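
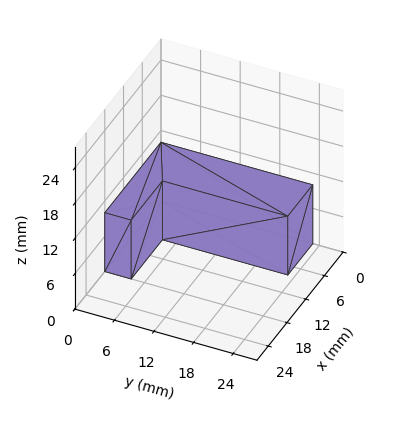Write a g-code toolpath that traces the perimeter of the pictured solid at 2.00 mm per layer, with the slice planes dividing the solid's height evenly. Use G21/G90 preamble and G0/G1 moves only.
Reading the render: the shape is an L-shaped prism: outer 18 × 23 mm, arm thicknesses ≈ 4 mm (horizontal) and 8 mm (vertical), extruded 10 mm in z (dimensions read to the nearest mm from the axis ticks). For the g-code, the solid's height is divided into equal slices at the stated Δz and each level perimeter traced with G1 moves after a G0 lift.

; perimeter-only toolpath
G21 ; units = mm
G90 ; absolute positioning
G28 ; home
; layer 1
G0 Z2.00
G0 X0.00 Y0.00
G1 X18.00 Y0.00
G1 X18.00 Y4.00
G1 X8.00 Y4.00
G1 X8.00 Y23.00
G1 X0.00 Y23.00
G1 X0.00 Y0.00
; layer 2
G0 Z4.00
G0 X0.00 Y0.00
G1 X18.00 Y0.00
G1 X18.00 Y4.00
G1 X8.00 Y4.00
G1 X8.00 Y23.00
G1 X0.00 Y23.00
G1 X0.00 Y0.00
; layer 3
G0 Z6.00
G0 X0.00 Y0.00
G1 X18.00 Y0.00
G1 X18.00 Y4.00
G1 X8.00 Y4.00
G1 X8.00 Y23.00
G1 X0.00 Y23.00
G1 X0.00 Y0.00
; layer 4
G0 Z8.00
G0 X0.00 Y0.00
G1 X18.00 Y0.00
G1 X18.00 Y4.00
G1 X8.00 Y4.00
G1 X8.00 Y23.00
G1 X0.00 Y23.00
G1 X0.00 Y0.00
; layer 5
G0 Z10.00
G0 X0.00 Y0.00
G1 X18.00 Y0.00
G1 X18.00 Y4.00
G1 X8.00 Y4.00
G1 X8.00 Y23.00
G1 X0.00 Y23.00
G1 X0.00 Y0.00
M2 ; end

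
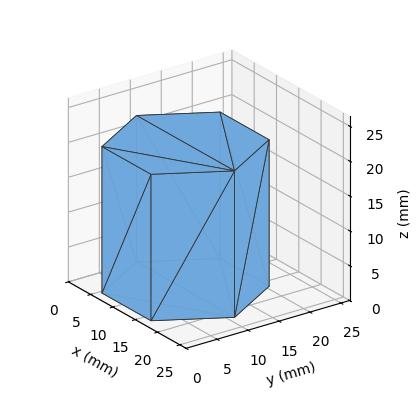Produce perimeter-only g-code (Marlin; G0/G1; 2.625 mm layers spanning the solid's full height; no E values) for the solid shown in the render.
Reading the render: the shape is a regular 6-sided prism (a cylinder approximated with 6 flat sides), circumscribed radius ≈ 11 mm, height ≈ 21 mm (dimensions read to the nearest mm from the axis ticks). For the g-code, the solid's height is divided into equal slices at the stated Δz and each level perimeter traced with G1 moves after a G0 lift.

; perimeter-only toolpath
G21 ; units = mm
G90 ; absolute positioning
G28 ; home
; layer 1
G0 Z2.625
G0 X22.000 Y11.000
G1 X16.500 Y20.526
G1 X5.500 Y20.526
G1 X0.000 Y11.000
G1 X5.500 Y1.474
G1 X16.500 Y1.474
G1 X22.000 Y11.000
; layer 2
G0 Z5.250
G0 X22.000 Y11.000
G1 X16.500 Y20.526
G1 X5.500 Y20.526
G1 X0.000 Y11.000
G1 X5.500 Y1.474
G1 X16.500 Y1.474
G1 X22.000 Y11.000
; layer 3
G0 Z7.875
G0 X22.000 Y11.000
G1 X16.500 Y20.526
G1 X5.500 Y20.526
G1 X0.000 Y11.000
G1 X5.500 Y1.474
G1 X16.500 Y1.474
G1 X22.000 Y11.000
; layer 4
G0 Z10.500
G0 X22.000 Y11.000
G1 X16.500 Y20.526
G1 X5.500 Y20.526
G1 X0.000 Y11.000
G1 X5.500 Y1.474
G1 X16.500 Y1.474
G1 X22.000 Y11.000
; layer 5
G0 Z13.125
G0 X22.000 Y11.000
G1 X16.500 Y20.526
G1 X5.500 Y20.526
G1 X0.000 Y11.000
G1 X5.500 Y1.474
G1 X16.500 Y1.474
G1 X22.000 Y11.000
; layer 6
G0 Z15.750
G0 X22.000 Y11.000
G1 X16.500 Y20.526
G1 X5.500 Y20.526
G1 X0.000 Y11.000
G1 X5.500 Y1.474
G1 X16.500 Y1.474
G1 X22.000 Y11.000
; layer 7
G0 Z18.375
G0 X22.000 Y11.000
G1 X16.500 Y20.526
G1 X5.500 Y20.526
G1 X0.000 Y11.000
G1 X5.500 Y1.474
G1 X16.500 Y1.474
G1 X22.000 Y11.000
; layer 8
G0 Z21.000
G0 X22.000 Y11.000
G1 X16.500 Y20.526
G1 X5.500 Y20.526
G1 X0.000 Y11.000
G1 X5.500 Y1.474
G1 X16.500 Y1.474
G1 X22.000 Y11.000
M2 ; end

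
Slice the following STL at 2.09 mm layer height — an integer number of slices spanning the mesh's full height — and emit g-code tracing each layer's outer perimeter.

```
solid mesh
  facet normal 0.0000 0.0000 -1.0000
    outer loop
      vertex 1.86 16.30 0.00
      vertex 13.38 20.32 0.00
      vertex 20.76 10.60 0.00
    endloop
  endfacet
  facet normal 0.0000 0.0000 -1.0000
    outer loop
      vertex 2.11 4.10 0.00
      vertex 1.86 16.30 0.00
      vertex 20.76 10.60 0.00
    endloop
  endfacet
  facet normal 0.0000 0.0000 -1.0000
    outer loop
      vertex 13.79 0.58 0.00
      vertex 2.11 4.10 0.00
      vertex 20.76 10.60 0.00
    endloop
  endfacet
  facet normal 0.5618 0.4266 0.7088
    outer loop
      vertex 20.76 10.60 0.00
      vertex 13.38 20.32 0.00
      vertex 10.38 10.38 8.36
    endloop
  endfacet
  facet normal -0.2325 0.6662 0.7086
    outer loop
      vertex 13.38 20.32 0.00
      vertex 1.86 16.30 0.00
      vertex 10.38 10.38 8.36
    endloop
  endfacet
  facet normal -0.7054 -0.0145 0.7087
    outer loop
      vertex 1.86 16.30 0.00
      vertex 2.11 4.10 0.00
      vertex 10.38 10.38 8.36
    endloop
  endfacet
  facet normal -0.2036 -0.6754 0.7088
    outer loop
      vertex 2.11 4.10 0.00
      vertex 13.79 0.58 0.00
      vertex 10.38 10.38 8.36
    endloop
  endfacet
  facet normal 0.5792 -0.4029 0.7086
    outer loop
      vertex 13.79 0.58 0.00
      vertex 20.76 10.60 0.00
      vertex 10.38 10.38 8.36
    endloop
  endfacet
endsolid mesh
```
; perimeter-only toolpath
G21 ; units = mm
G90 ; absolute positioning
G28 ; home
; layer 1
G0 Z2.09
G0 X18.16 Y10.54
G1 X12.63 Y17.84
G1 X3.99 Y14.82
G1 X4.18 Y5.67
G1 X12.94 Y3.03
G1 X18.16 Y10.54
; layer 2
G0 Z4.18
G0 X15.57 Y10.49
G1 X11.88 Y15.35
G1 X6.12 Y13.34
G1 X6.25 Y7.24
G1 X12.09 Y5.48
G1 X15.57 Y10.49
; layer 3
G0 Z6.27
G0 X12.98 Y10.44
G1 X11.13 Y12.87
G1 X8.25 Y11.86
G1 X8.31 Y8.81
G1 X11.23 Y7.93
G1 X12.98 Y10.44
M2 ; end

The solid is a regular 5-sided pyramid, base circumscribed radius ≈ 10.4 mm, apex at z ≈ 8.36 mm. Slicing at Δz = 2.09 mm — 4 equal slices spanning the solid's height, so layer i sits at z = i·h/4 — gives 3 non-empty perimeters. Each is a 5-segment closed polygon; G0 lifts to the layer z and rapids to the start vertex, then G1 traces the edges. The cross-section shrinks linearly with z (the slice at the apex is degenerate and omitted).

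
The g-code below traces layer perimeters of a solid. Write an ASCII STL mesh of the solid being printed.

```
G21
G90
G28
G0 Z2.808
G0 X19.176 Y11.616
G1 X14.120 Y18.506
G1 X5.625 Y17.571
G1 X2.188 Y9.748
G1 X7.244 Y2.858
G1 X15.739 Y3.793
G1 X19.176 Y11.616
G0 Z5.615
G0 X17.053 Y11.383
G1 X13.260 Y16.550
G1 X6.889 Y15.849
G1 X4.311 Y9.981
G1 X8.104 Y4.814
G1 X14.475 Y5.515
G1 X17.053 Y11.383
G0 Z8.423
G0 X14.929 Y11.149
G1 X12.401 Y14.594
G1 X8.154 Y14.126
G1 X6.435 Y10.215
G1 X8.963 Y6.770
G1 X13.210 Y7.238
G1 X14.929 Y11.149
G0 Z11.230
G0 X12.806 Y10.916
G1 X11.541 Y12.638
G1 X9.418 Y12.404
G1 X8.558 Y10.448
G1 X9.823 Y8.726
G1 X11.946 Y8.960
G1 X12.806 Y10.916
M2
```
solid part
  facet normal 0.0000 0.0000 -1.0000
    outer loop
      vertex 4.361 19.293 0.000
      vertex 14.979 20.462 0.000
      vertex 21.300 11.850 0.000
    endloop
  endfacet
  facet normal 0.0000 0.0000 -1.0000
    outer loop
      vertex 0.064 9.514 0.000
      vertex 4.361 19.293 0.000
      vertex 21.300 11.850 0.000
    endloop
  endfacet
  facet normal 0.0000 0.0000 -1.0000
    outer loop
      vertex 6.385 0.902 0.000
      vertex 0.064 9.514 0.000
      vertex 21.300 11.850 0.000
    endloop
  endfacet
  facet normal 0.0000 0.0000 -1.0000
    outer loop
      vertex 17.003 2.071 0.000
      vertex 6.385 0.902 0.000
      vertex 21.300 11.850 0.000
    endloop
  endfacet
  facet normal 0.6731 0.4941 0.5503
    outer loop
      vertex 21.300 11.850 0.000
      vertex 14.979 20.462 0.000
      vertex 10.682 10.682 14.038
    endloop
  endfacet
  facet normal -0.0914 0.8300 0.5503
    outer loop
      vertex 14.979 20.462 0.000
      vertex 4.361 19.293 0.000
      vertex 10.682 10.682 14.038
    endloop
  endfacet
  facet normal -0.7644 0.3359 0.5503
    outer loop
      vertex 4.361 19.293 0.000
      vertex 0.064 9.514 0.000
      vertex 10.682 10.682 14.038
    endloop
  endfacet
  facet normal -0.6731 -0.4941 0.5503
    outer loop
      vertex 0.064 9.514 0.000
      vertex 6.385 0.902 0.000
      vertex 10.682 10.682 14.038
    endloop
  endfacet
  facet normal 0.0914 -0.8300 0.5503
    outer loop
      vertex 6.385 0.902 0.000
      vertex 17.003 2.071 0.000
      vertex 10.682 10.682 14.038
    endloop
  endfacet
  facet normal 0.7644 -0.3359 0.5503
    outer loop
      vertex 17.003 2.071 0.000
      vertex 21.300 11.850 0.000
      vertex 10.682 10.682 14.038
    endloop
  endfacet
endsolid part

The G0 Z moves step by Δz≈2.808 mm. The G1 loops shrink linearly with z, so the solid tapers from its base footprint up to z≈14. Closing with a flat bottom cap and the tapered top and triangulating gives 10 facets — a regular 6-sided pyramid, base circumscribed radius ≈ 10.7 mm, apex at z ≈ 14 mm.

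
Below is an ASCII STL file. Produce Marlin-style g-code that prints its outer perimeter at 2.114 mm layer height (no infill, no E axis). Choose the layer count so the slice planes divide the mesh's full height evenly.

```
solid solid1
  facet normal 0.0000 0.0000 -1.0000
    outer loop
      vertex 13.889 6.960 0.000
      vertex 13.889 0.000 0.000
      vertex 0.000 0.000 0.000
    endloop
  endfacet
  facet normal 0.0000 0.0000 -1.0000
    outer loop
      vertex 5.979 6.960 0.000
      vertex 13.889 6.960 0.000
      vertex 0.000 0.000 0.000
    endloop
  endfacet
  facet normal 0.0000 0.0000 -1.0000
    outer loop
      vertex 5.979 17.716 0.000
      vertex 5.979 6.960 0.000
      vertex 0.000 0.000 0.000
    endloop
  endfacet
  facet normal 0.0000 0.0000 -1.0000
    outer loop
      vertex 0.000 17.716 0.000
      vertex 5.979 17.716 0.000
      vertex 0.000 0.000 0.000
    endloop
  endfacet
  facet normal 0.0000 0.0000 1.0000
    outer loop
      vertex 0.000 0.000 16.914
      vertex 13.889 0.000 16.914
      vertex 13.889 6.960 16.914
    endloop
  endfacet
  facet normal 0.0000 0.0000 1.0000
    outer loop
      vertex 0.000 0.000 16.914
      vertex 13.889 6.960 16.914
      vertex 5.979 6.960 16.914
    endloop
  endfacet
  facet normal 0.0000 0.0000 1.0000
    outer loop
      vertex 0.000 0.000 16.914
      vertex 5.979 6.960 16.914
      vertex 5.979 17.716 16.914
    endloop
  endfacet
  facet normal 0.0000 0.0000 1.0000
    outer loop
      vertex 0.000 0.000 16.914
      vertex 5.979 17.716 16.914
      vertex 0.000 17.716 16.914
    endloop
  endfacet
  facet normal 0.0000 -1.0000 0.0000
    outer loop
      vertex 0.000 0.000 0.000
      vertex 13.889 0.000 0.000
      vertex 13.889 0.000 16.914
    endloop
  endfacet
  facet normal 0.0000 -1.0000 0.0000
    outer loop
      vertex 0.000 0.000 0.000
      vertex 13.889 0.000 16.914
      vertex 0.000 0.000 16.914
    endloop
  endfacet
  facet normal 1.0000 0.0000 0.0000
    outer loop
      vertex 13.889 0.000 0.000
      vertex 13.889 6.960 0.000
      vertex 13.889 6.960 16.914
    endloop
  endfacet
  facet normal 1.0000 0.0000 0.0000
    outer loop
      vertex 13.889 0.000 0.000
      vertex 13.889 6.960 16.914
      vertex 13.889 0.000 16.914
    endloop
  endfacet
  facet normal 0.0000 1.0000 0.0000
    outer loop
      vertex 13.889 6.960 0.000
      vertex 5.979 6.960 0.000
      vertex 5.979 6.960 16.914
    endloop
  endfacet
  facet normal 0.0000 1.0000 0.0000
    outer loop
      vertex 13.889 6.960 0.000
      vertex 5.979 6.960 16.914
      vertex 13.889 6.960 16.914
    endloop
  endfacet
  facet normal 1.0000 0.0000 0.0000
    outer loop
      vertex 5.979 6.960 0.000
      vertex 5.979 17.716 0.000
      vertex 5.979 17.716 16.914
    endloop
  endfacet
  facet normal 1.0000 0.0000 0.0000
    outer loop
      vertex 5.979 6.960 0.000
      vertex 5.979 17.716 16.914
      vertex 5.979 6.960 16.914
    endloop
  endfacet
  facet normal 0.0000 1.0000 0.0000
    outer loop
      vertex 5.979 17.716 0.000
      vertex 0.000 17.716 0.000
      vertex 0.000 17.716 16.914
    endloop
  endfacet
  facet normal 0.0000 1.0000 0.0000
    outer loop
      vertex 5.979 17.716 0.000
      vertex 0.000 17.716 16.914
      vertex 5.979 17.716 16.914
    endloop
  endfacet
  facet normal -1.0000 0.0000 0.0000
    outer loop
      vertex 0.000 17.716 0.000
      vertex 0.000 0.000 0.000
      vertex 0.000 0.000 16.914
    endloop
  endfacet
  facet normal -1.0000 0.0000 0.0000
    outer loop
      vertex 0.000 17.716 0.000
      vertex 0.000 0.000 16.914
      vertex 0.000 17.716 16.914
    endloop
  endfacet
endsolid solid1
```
; perimeter-only toolpath
G21 ; units = mm
G90 ; absolute positioning
G28 ; home
; layer 1
G0 Z2.114
G0 X0.000 Y0.000
G1 X13.889 Y0.000
G1 X13.889 Y6.960
G1 X5.979 Y6.960
G1 X5.979 Y17.716
G1 X0.000 Y17.716
G1 X0.000 Y0.000
; layer 2
G0 Z4.229
G0 X0.000 Y0.000
G1 X13.889 Y0.000
G1 X13.889 Y6.960
G1 X5.979 Y6.960
G1 X5.979 Y17.716
G1 X0.000 Y17.716
G1 X0.000 Y0.000
; layer 3
G0 Z6.343
G0 X0.000 Y0.000
G1 X13.889 Y0.000
G1 X13.889 Y6.960
G1 X5.979 Y6.960
G1 X5.979 Y17.716
G1 X0.000 Y17.716
G1 X0.000 Y0.000
; layer 4
G0 Z8.457
G0 X0.000 Y0.000
G1 X13.889 Y0.000
G1 X13.889 Y6.960
G1 X5.979 Y6.960
G1 X5.979 Y17.716
G1 X0.000 Y17.716
G1 X0.000 Y0.000
; layer 5
G0 Z10.571
G0 X0.000 Y0.000
G1 X13.889 Y0.000
G1 X13.889 Y6.960
G1 X5.979 Y6.960
G1 X5.979 Y17.716
G1 X0.000 Y17.716
G1 X0.000 Y0.000
; layer 6
G0 Z12.686
G0 X0.000 Y0.000
G1 X13.889 Y0.000
G1 X13.889 Y6.960
G1 X5.979 Y6.960
G1 X5.979 Y17.716
G1 X0.000 Y17.716
G1 X0.000 Y0.000
; layer 7
G0 Z14.800
G0 X0.000 Y0.000
G1 X13.889 Y0.000
G1 X13.889 Y6.960
G1 X5.979 Y6.960
G1 X5.979 Y17.716
G1 X0.000 Y17.716
G1 X0.000 Y0.000
; layer 8
G0 Z16.914
G0 X0.000 Y0.000
G1 X13.889 Y0.000
G1 X13.889 Y6.960
G1 X5.979 Y6.960
G1 X5.979 Y17.716
G1 X0.000 Y17.716
G1 X0.000 Y0.000
M2 ; end

The solid is an L-shaped prism: outer 13.9 × 17.7 mm, arm thicknesses ≈ 6.96 mm (horizontal) and 5.98 mm (vertical), extruded 16.9 mm in z. Slicing at Δz = 2.114 mm — 8 equal slices spanning the solid's height, so layer i sits at z = i·h/8 — gives 8 non-empty perimeters. Each is a 6-segment closed polygon; G0 lifts to the layer z and rapids to the start vertex, then G1 traces the edges.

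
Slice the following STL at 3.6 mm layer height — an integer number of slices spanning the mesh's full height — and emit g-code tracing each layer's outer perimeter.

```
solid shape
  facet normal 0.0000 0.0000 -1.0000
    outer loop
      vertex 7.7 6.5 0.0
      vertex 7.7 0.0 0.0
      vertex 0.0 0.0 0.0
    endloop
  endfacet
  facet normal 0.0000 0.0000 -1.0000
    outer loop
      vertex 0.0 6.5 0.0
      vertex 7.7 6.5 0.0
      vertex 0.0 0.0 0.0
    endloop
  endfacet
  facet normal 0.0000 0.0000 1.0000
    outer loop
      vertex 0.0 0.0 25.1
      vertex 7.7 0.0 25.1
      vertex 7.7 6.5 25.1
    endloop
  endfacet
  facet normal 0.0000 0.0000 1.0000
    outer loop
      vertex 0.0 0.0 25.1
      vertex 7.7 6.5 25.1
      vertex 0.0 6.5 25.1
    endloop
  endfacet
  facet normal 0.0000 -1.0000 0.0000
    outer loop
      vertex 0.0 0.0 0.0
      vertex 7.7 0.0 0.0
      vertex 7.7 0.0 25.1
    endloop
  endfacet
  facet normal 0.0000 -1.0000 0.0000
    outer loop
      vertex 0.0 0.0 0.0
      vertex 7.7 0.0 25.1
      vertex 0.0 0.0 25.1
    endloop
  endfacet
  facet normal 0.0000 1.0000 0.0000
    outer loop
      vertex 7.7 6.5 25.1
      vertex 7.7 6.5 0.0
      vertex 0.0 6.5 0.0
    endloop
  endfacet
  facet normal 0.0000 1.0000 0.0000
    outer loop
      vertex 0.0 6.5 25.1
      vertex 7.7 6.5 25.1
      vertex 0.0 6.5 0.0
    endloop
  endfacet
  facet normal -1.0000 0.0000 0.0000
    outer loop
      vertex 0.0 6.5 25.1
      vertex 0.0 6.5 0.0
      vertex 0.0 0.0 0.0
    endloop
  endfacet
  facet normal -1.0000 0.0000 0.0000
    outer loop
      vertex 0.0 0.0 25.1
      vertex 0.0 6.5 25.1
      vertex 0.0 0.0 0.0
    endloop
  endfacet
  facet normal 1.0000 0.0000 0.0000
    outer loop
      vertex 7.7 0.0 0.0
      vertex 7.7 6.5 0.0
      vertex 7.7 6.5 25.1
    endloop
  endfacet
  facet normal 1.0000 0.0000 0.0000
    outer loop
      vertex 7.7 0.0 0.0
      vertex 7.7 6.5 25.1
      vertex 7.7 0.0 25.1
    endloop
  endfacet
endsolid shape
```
; perimeter-only toolpath
G21 ; units = mm
G90 ; absolute positioning
G28 ; home
; layer 1
G0 Z3.6
G0 X0.0 Y0.0
G1 X7.7 Y0.0
G1 X7.7 Y6.5
G1 X0.0 Y6.5
G1 X0.0 Y0.0
; layer 2
G0 Z7.2
G0 X0.0 Y0.0
G1 X7.7 Y0.0
G1 X7.7 Y6.5
G1 X0.0 Y6.5
G1 X0.0 Y0.0
; layer 3
G0 Z10.8
G0 X0.0 Y0.0
G1 X7.7 Y0.0
G1 X7.7 Y6.5
G1 X0.0 Y6.5
G1 X0.0 Y0.0
; layer 4
G0 Z14.3
G0 X0.0 Y0.0
G1 X7.7 Y0.0
G1 X7.7 Y6.5
G1 X0.0 Y6.5
G1 X0.0 Y0.0
; layer 5
G0 Z17.9
G0 X0.0 Y0.0
G1 X7.7 Y0.0
G1 X7.7 Y6.5
G1 X0.0 Y6.5
G1 X0.0 Y0.0
; layer 6
G0 Z21.5
G0 X0.0 Y0.0
G1 X7.7 Y0.0
G1 X7.7 Y6.5
G1 X0.0 Y6.5
G1 X0.0 Y0.0
; layer 7
G0 Z25.1
G0 X0.0 Y0.0
G1 X7.7 Y0.0
G1 X7.7 Y6.5
G1 X0.0 Y6.5
G1 X0.0 Y0.0
M2 ; end

The solid is a rectangular box, roughly 7.7 × 6.5 mm footprint and 25.1 mm tall. Slicing at Δz = 3.6 mm — 7 equal slices spanning the solid's height, so layer i sits at z = i·h/7 — gives 7 non-empty perimeters. Each is a 4-segment closed polygon; G0 lifts to the layer z and rapids to the start vertex, then G1 traces the edges.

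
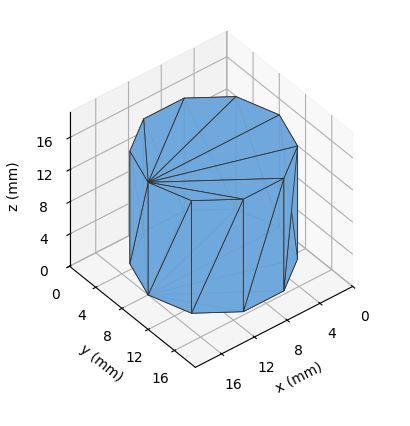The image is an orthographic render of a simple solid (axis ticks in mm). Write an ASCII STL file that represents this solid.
Reading the render: the shape is a regular 10-sided prism (a cylinder approximated with 10 flat sides), circumscribed radius ≈ 8 mm, height ≈ 14 mm (dimensions read to the nearest mm from the axis ticks). For the STL, each face is triangulated and given an outward normal.

solid part
  facet normal 0.0000 0.0000 -1.0000
    outer loop
      vertex 10.472 15.608 0.000
      vertex 14.472 12.702 0.000
      vertex 16.000 8.000 0.000
    endloop
  endfacet
  facet normal 0.0000 0.0000 -1.0000
    outer loop
      vertex 5.528 15.608 0.000
      vertex 10.472 15.608 0.000
      vertex 16.000 8.000 0.000
    endloop
  endfacet
  facet normal 0.0000 0.0000 -1.0000
    outer loop
      vertex 1.528 12.702 0.000
      vertex 5.528 15.608 0.000
      vertex 16.000 8.000 0.000
    endloop
  endfacet
  facet normal 0.0000 0.0000 -1.0000
    outer loop
      vertex 0.000 8.000 0.000
      vertex 1.528 12.702 0.000
      vertex 16.000 8.000 0.000
    endloop
  endfacet
  facet normal 0.0000 0.0000 -1.0000
    outer loop
      vertex 1.528 3.298 0.000
      vertex 0.000 8.000 0.000
      vertex 16.000 8.000 0.000
    endloop
  endfacet
  facet normal 0.0000 0.0000 -1.0000
    outer loop
      vertex 5.528 0.392 0.000
      vertex 1.528 3.298 0.000
      vertex 16.000 8.000 0.000
    endloop
  endfacet
  facet normal 0.0000 0.0000 -1.0000
    outer loop
      vertex 10.472 0.392 0.000
      vertex 5.528 0.392 0.000
      vertex 16.000 8.000 0.000
    endloop
  endfacet
  facet normal 0.0000 0.0000 -1.0000
    outer loop
      vertex 14.472 3.298 0.000
      vertex 10.472 0.392 0.000
      vertex 16.000 8.000 0.000
    endloop
  endfacet
  facet normal 0.0000 0.0000 1.0000
    outer loop
      vertex 16.000 8.000 14.000
      vertex 14.472 12.702 14.000
      vertex 10.472 15.608 14.000
    endloop
  endfacet
  facet normal 0.0000 0.0000 1.0000
    outer loop
      vertex 16.000 8.000 14.000
      vertex 10.472 15.608 14.000
      vertex 5.528 15.608 14.000
    endloop
  endfacet
  facet normal 0.0000 0.0000 1.0000
    outer loop
      vertex 16.000 8.000 14.000
      vertex 5.528 15.608 14.000
      vertex 1.528 12.702 14.000
    endloop
  endfacet
  facet normal 0.0000 0.0000 1.0000
    outer loop
      vertex 16.000 8.000 14.000
      vertex 1.528 12.702 14.000
      vertex 0.000 8.000 14.000
    endloop
  endfacet
  facet normal 0.0000 0.0000 1.0000
    outer loop
      vertex 16.000 8.000 14.000
      vertex 0.000 8.000 14.000
      vertex 1.528 3.298 14.000
    endloop
  endfacet
  facet normal 0.0000 0.0000 1.0000
    outer loop
      vertex 16.000 8.000 14.000
      vertex 1.528 3.298 14.000
      vertex 5.528 0.392 14.000
    endloop
  endfacet
  facet normal 0.0000 0.0000 1.0000
    outer loop
      vertex 16.000 8.000 14.000
      vertex 5.528 0.392 14.000
      vertex 10.472 0.392 14.000
    endloop
  endfacet
  facet normal 0.0000 0.0000 1.0000
    outer loop
      vertex 16.000 8.000 14.000
      vertex 10.472 0.392 14.000
      vertex 14.472 3.298 14.000
    endloop
  endfacet
  facet normal 0.9510 0.3091 0.0000
    outer loop
      vertex 16.000 8.000 0.000
      vertex 14.472 12.702 0.000
      vertex 14.472 12.702 14.000
    endloop
  endfacet
  facet normal 0.9510 0.3091 0.0000
    outer loop
      vertex 16.000 8.000 0.000
      vertex 14.472 12.702 14.000
      vertex 16.000 8.000 14.000
    endloop
  endfacet
  facet normal 0.5878 0.8090 0.0000
    outer loop
      vertex 14.472 12.702 0.000
      vertex 10.472 15.608 0.000
      vertex 10.472 15.608 14.000
    endloop
  endfacet
  facet normal 0.5878 0.8090 0.0000
    outer loop
      vertex 14.472 12.702 0.000
      vertex 10.472 15.608 14.000
      vertex 14.472 12.702 14.000
    endloop
  endfacet
  facet normal 0.0000 1.0000 0.0000
    outer loop
      vertex 10.472 15.608 0.000
      vertex 5.528 15.608 0.000
      vertex 5.528 15.608 14.000
    endloop
  endfacet
  facet normal 0.0000 1.0000 0.0000
    outer loop
      vertex 10.472 15.608 0.000
      vertex 5.528 15.608 14.000
      vertex 10.472 15.608 14.000
    endloop
  endfacet
  facet normal -0.5878 0.8090 0.0000
    outer loop
      vertex 5.528 15.608 0.000
      vertex 1.528 12.702 0.000
      vertex 1.528 12.702 14.000
    endloop
  endfacet
  facet normal -0.5878 0.8090 0.0000
    outer loop
      vertex 5.528 15.608 0.000
      vertex 1.528 12.702 14.000
      vertex 5.528 15.608 14.000
    endloop
  endfacet
  facet normal -0.9510 0.3091 0.0000
    outer loop
      vertex 1.528 12.702 0.000
      vertex 0.000 8.000 0.000
      vertex 0.000 8.000 14.000
    endloop
  endfacet
  facet normal -0.9510 0.3091 0.0000
    outer loop
      vertex 1.528 12.702 0.000
      vertex 0.000 8.000 14.000
      vertex 1.528 12.702 14.000
    endloop
  endfacet
  facet normal -0.9510 -0.3091 0.0000
    outer loop
      vertex 0.000 8.000 0.000
      vertex 1.528 3.298 0.000
      vertex 1.528 3.298 14.000
    endloop
  endfacet
  facet normal -0.9510 -0.3091 0.0000
    outer loop
      vertex 0.000 8.000 0.000
      vertex 1.528 3.298 14.000
      vertex 0.000 8.000 14.000
    endloop
  endfacet
  facet normal -0.5878 -0.8090 0.0000
    outer loop
      vertex 1.528 3.298 0.000
      vertex 5.528 0.392 0.000
      vertex 5.528 0.392 14.000
    endloop
  endfacet
  facet normal -0.5878 -0.8090 0.0000
    outer loop
      vertex 1.528 3.298 0.000
      vertex 5.528 0.392 14.000
      vertex 1.528 3.298 14.000
    endloop
  endfacet
  facet normal 0.0000 -1.0000 0.0000
    outer loop
      vertex 5.528 0.392 0.000
      vertex 10.472 0.392 0.000
      vertex 10.472 0.392 14.000
    endloop
  endfacet
  facet normal 0.0000 -1.0000 0.0000
    outer loop
      vertex 5.528 0.392 0.000
      vertex 10.472 0.392 14.000
      vertex 5.528 0.392 14.000
    endloop
  endfacet
  facet normal 0.5878 -0.8090 0.0000
    outer loop
      vertex 10.472 0.392 0.000
      vertex 14.472 3.298 0.000
      vertex 14.472 3.298 14.000
    endloop
  endfacet
  facet normal 0.5878 -0.8090 0.0000
    outer loop
      vertex 10.472 0.392 0.000
      vertex 14.472 3.298 14.000
      vertex 10.472 0.392 14.000
    endloop
  endfacet
  facet normal 0.9510 -0.3091 0.0000
    outer loop
      vertex 14.472 3.298 0.000
      vertex 16.000 8.000 0.000
      vertex 16.000 8.000 14.000
    endloop
  endfacet
  facet normal 0.9510 -0.3091 0.0000
    outer loop
      vertex 14.472 3.298 0.000
      vertex 16.000 8.000 14.000
      vertex 14.472 3.298 14.000
    endloop
  endfacet
endsolid part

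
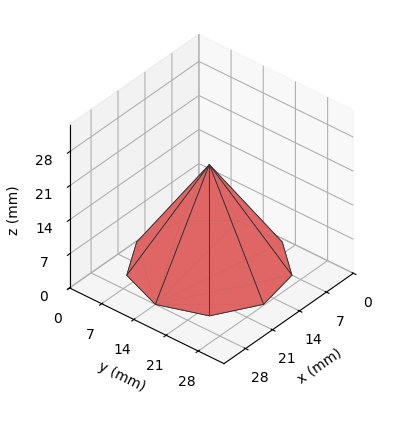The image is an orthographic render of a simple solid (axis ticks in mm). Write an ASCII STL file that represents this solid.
Reading the render: the shape is a regular 9-sided pyramid, base circumscribed radius ≈ 14 mm, apex at z ≈ 21 mm (dimensions read to the nearest mm from the axis ticks). For the STL, each face is triangulated and given an outward normal.

solid part
  facet normal 0.0000 0.0000 -1.0000
    outer loop
      vertex 16.4 27.8 0.0
      vertex 24.7 23.0 0.0
      vertex 28.0 14.0 0.0
    endloop
  endfacet
  facet normal 0.0000 0.0000 -1.0000
    outer loop
      vertex 7.0 26.1 0.0
      vertex 16.4 27.8 0.0
      vertex 28.0 14.0 0.0
    endloop
  endfacet
  facet normal 0.0000 0.0000 -1.0000
    outer loop
      vertex 0.8 18.8 0.0
      vertex 7.0 26.1 0.0
      vertex 28.0 14.0 0.0
    endloop
  endfacet
  facet normal 0.0000 0.0000 -1.0000
    outer loop
      vertex 0.8 9.2 0.0
      vertex 0.8 18.8 0.0
      vertex 28.0 14.0 0.0
    endloop
  endfacet
  facet normal 0.0000 0.0000 -1.0000
    outer loop
      vertex 7.0 1.9 0.0
      vertex 0.8 9.2 0.0
      vertex 28.0 14.0 0.0
    endloop
  endfacet
  facet normal 0.0000 0.0000 -1.0000
    outer loop
      vertex 16.4 0.2 0.0
      vertex 7.0 1.9 0.0
      vertex 28.0 14.0 0.0
    endloop
  endfacet
  facet normal 0.0000 0.0000 -1.0000
    outer loop
      vertex 24.7 5.0 0.0
      vertex 16.4 0.2 0.0
      vertex 28.0 14.0 0.0
    endloop
  endfacet
  facet normal 0.7958 0.2918 0.5306
    outer loop
      vertex 28.0 14.0 0.0
      vertex 24.7 23.0 0.0
      vertex 14.0 14.0 21.0
    endloop
  endfacet
  facet normal 0.4243 0.7337 0.5307
    outer loop
      vertex 24.7 23.0 0.0
      vertex 16.4 27.8 0.0
      vertex 14.0 14.0 21.0
    endloop
  endfacet
  facet normal -0.1508 0.8340 0.5308
    outer loop
      vertex 16.4 27.8 0.0
      vertex 7.0 26.1 0.0
      vertex 14.0 14.0 21.0
    endloop
  endfacet
  facet normal -0.6457 0.5484 0.5313
    outer loop
      vertex 7.0 26.1 0.0
      vertex 0.8 18.8 0.0
      vertex 14.0 14.0 21.0
    endloop
  endfacet
  facet normal -0.8466 0.0000 0.5322
    outer loop
      vertex 0.8 18.8 0.0
      vertex 0.8 9.2 0.0
      vertex 14.0 14.0 21.0
    endloop
  endfacet
  facet normal -0.6457 -0.5484 0.5313
    outer loop
      vertex 0.8 9.2 0.0
      vertex 7.0 1.9 0.0
      vertex 14.0 14.0 21.0
    endloop
  endfacet
  facet normal -0.1508 -0.8340 0.5308
    outer loop
      vertex 7.0 1.9 0.0
      vertex 16.4 0.2 0.0
      vertex 14.0 14.0 21.0
    endloop
  endfacet
  facet normal 0.4243 -0.7337 0.5307
    outer loop
      vertex 16.4 0.2 0.0
      vertex 24.7 5.0 0.0
      vertex 14.0 14.0 21.0
    endloop
  endfacet
  facet normal 0.7958 -0.2918 0.5306
    outer loop
      vertex 24.7 5.0 0.0
      vertex 28.0 14.0 0.0
      vertex 14.0 14.0 21.0
    endloop
  endfacet
endsolid part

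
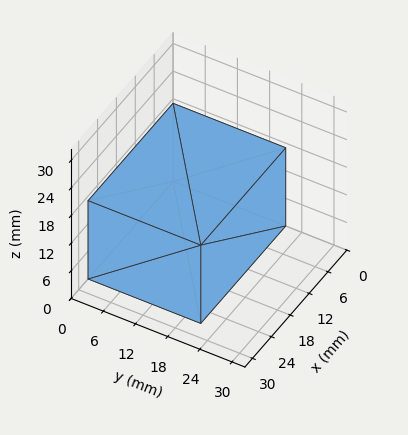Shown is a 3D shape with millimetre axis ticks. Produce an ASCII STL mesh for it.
Reading the render: the shape is a rectangular box, roughly 27 × 21 mm footprint and 17 mm tall (dimensions read to the nearest mm from the axis ticks). For the STL, each face is triangulated and given an outward normal.

solid part
  facet normal 0.0000 0.0000 -1.0000
    outer loop
      vertex 27.00 21.00 0.00
      vertex 27.00 0.00 0.00
      vertex 0.00 0.00 0.00
    endloop
  endfacet
  facet normal 0.0000 0.0000 -1.0000
    outer loop
      vertex 0.00 21.00 0.00
      vertex 27.00 21.00 0.00
      vertex 0.00 0.00 0.00
    endloop
  endfacet
  facet normal 0.0000 0.0000 1.0000
    outer loop
      vertex 0.00 0.00 17.00
      vertex 27.00 0.00 17.00
      vertex 27.00 21.00 17.00
    endloop
  endfacet
  facet normal 0.0000 0.0000 1.0000
    outer loop
      vertex 0.00 0.00 17.00
      vertex 27.00 21.00 17.00
      vertex 0.00 21.00 17.00
    endloop
  endfacet
  facet normal 0.0000 -1.0000 0.0000
    outer loop
      vertex 0.00 0.00 0.00
      vertex 27.00 0.00 0.00
      vertex 27.00 0.00 17.00
    endloop
  endfacet
  facet normal 0.0000 -1.0000 0.0000
    outer loop
      vertex 0.00 0.00 0.00
      vertex 27.00 0.00 17.00
      vertex 0.00 0.00 17.00
    endloop
  endfacet
  facet normal 0.0000 1.0000 0.0000
    outer loop
      vertex 27.00 21.00 17.00
      vertex 27.00 21.00 0.00
      vertex 0.00 21.00 0.00
    endloop
  endfacet
  facet normal 0.0000 1.0000 0.0000
    outer loop
      vertex 0.00 21.00 17.00
      vertex 27.00 21.00 17.00
      vertex 0.00 21.00 0.00
    endloop
  endfacet
  facet normal -1.0000 0.0000 0.0000
    outer loop
      vertex 0.00 21.00 17.00
      vertex 0.00 21.00 0.00
      vertex 0.00 0.00 0.00
    endloop
  endfacet
  facet normal -1.0000 0.0000 0.0000
    outer loop
      vertex 0.00 0.00 17.00
      vertex 0.00 21.00 17.00
      vertex 0.00 0.00 0.00
    endloop
  endfacet
  facet normal 1.0000 0.0000 0.0000
    outer loop
      vertex 27.00 0.00 0.00
      vertex 27.00 21.00 0.00
      vertex 27.00 21.00 17.00
    endloop
  endfacet
  facet normal 1.0000 0.0000 0.0000
    outer loop
      vertex 27.00 0.00 0.00
      vertex 27.00 21.00 17.00
      vertex 27.00 0.00 17.00
    endloop
  endfacet
endsolid part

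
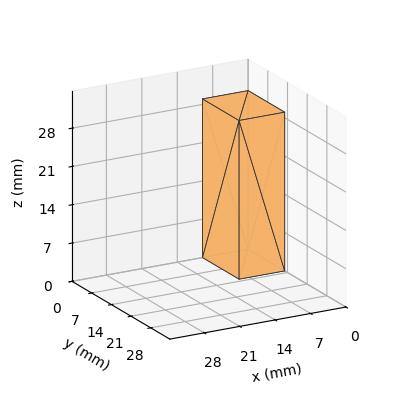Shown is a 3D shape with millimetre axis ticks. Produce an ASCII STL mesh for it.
Reading the render: the shape is a rectangular box, roughly 9 × 13 mm footprint and 29 mm tall (dimensions read to the nearest mm from the axis ticks). For the STL, each face is triangulated and given an outward normal.

solid part
  facet normal 0.0000 0.0000 -1.0000
    outer loop
      vertex 9.00 13.00 0.00
      vertex 9.00 0.00 0.00
      vertex 0.00 0.00 0.00
    endloop
  endfacet
  facet normal 0.0000 0.0000 -1.0000
    outer loop
      vertex 0.00 13.00 0.00
      vertex 9.00 13.00 0.00
      vertex 0.00 0.00 0.00
    endloop
  endfacet
  facet normal 0.0000 0.0000 1.0000
    outer loop
      vertex 0.00 0.00 29.00
      vertex 9.00 0.00 29.00
      vertex 9.00 13.00 29.00
    endloop
  endfacet
  facet normal 0.0000 0.0000 1.0000
    outer loop
      vertex 0.00 0.00 29.00
      vertex 9.00 13.00 29.00
      vertex 0.00 13.00 29.00
    endloop
  endfacet
  facet normal 0.0000 -1.0000 0.0000
    outer loop
      vertex 0.00 0.00 0.00
      vertex 9.00 0.00 0.00
      vertex 9.00 0.00 29.00
    endloop
  endfacet
  facet normal 0.0000 -1.0000 0.0000
    outer loop
      vertex 0.00 0.00 0.00
      vertex 9.00 0.00 29.00
      vertex 0.00 0.00 29.00
    endloop
  endfacet
  facet normal 0.0000 1.0000 0.0000
    outer loop
      vertex 9.00 13.00 29.00
      vertex 9.00 13.00 0.00
      vertex 0.00 13.00 0.00
    endloop
  endfacet
  facet normal 0.0000 1.0000 0.0000
    outer loop
      vertex 0.00 13.00 29.00
      vertex 9.00 13.00 29.00
      vertex 0.00 13.00 0.00
    endloop
  endfacet
  facet normal -1.0000 0.0000 0.0000
    outer loop
      vertex 0.00 13.00 29.00
      vertex 0.00 13.00 0.00
      vertex 0.00 0.00 0.00
    endloop
  endfacet
  facet normal -1.0000 0.0000 0.0000
    outer loop
      vertex 0.00 0.00 29.00
      vertex 0.00 13.00 29.00
      vertex 0.00 0.00 0.00
    endloop
  endfacet
  facet normal 1.0000 0.0000 0.0000
    outer loop
      vertex 9.00 0.00 0.00
      vertex 9.00 13.00 0.00
      vertex 9.00 13.00 29.00
    endloop
  endfacet
  facet normal 1.0000 0.0000 0.0000
    outer loop
      vertex 9.00 0.00 0.00
      vertex 9.00 13.00 29.00
      vertex 9.00 0.00 29.00
    endloop
  endfacet
endsolid part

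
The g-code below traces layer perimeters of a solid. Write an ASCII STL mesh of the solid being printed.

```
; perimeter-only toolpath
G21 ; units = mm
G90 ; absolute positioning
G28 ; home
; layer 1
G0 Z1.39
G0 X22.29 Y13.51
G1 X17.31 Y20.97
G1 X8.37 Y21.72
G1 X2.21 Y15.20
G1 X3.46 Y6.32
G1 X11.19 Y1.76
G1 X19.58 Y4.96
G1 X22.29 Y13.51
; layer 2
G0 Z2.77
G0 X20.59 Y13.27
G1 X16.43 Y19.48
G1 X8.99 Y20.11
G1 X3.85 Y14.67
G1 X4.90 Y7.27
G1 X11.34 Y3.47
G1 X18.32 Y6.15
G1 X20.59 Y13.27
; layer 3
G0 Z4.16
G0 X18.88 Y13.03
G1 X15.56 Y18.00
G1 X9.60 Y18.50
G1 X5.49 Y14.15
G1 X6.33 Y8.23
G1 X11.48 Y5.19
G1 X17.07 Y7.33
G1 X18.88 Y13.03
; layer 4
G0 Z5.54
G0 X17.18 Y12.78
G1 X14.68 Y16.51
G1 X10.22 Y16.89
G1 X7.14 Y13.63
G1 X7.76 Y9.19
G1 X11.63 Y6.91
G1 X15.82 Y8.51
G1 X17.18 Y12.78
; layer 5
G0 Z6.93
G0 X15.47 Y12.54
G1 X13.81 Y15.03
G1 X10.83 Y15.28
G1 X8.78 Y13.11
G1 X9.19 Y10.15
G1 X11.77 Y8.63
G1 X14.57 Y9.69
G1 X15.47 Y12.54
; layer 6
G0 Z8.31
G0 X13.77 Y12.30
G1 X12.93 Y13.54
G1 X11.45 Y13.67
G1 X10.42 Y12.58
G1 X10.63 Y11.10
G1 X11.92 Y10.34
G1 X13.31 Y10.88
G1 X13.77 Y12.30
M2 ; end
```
solid part
  facet normal 0.0000 0.0000 -1.0000
    outer loop
      vertex 7.76 23.33 0.00
      vertex 18.18 22.45 0.00
      vertex 24.00 13.75 0.00
    endloop
  endfacet
  facet normal 0.0000 0.0000 -1.0000
    outer loop
      vertex 0.57 15.72 0.00
      vertex 7.76 23.33 0.00
      vertex 24.00 13.75 0.00
    endloop
  endfacet
  facet normal 0.0000 0.0000 -1.0000
    outer loop
      vertex 2.03 5.36 0.00
      vertex 0.57 15.72 0.00
      vertex 24.00 13.75 0.00
    endloop
  endfacet
  facet normal 0.0000 0.0000 -1.0000
    outer loop
      vertex 11.05 0.04 0.00
      vertex 2.03 5.36 0.00
      vertex 24.00 13.75 0.00
    endloop
  endfacet
  facet normal 0.0000 0.0000 -1.0000
    outer loop
      vertex 20.83 3.78 0.00
      vertex 11.05 0.04 0.00
      vertex 24.00 13.75 0.00
    endloop
  endfacet
  facet normal 0.5536 0.3703 0.7459
    outer loop
      vertex 24.00 13.75 0.00
      vertex 18.18 22.45 0.00
      vertex 12.06 12.06 9.70
    endloop
  endfacet
  facet normal 0.0560 0.6635 0.7461
    outer loop
      vertex 18.18 22.45 0.00
      vertex 7.76 23.33 0.00
      vertex 12.06 12.06 9.70
    endloop
  endfacet
  facet normal -0.4841 0.4574 0.7460
    outer loop
      vertex 7.76 23.33 0.00
      vertex 0.57 15.72 0.00
      vertex 12.06 12.06 9.70
    endloop
  endfacet
  facet normal -0.6594 -0.0929 0.7460
    outer loop
      vertex 0.57 15.72 0.00
      vertex 2.03 5.36 0.00
      vertex 12.06 12.06 9.70
    endloop
  endfacet
  facet normal -0.3383 -0.5736 0.7460
    outer loop
      vertex 2.03 5.36 0.00
      vertex 11.05 0.04 0.00
      vertex 12.06 12.06 9.70
    endloop
  endfacet
  facet normal 0.2379 -0.6220 0.7460
    outer loop
      vertex 11.05 0.04 0.00
      vertex 20.83 3.78 0.00
      vertex 12.06 12.06 9.70
    endloop
  endfacet
  facet normal 0.6346 -0.2018 0.7460
    outer loop
      vertex 20.83 3.78 0.00
      vertex 24.00 13.75 0.00
      vertex 12.06 12.06 9.70
    endloop
  endfacet
endsolid part

The G0 Z moves step by Δz≈1.39 mm. The G1 loops shrink linearly with z, so the solid tapers from its base footprint up to z≈9.7. Closing with a flat bottom cap and the tapered top and triangulating gives 12 facets — a regular 7-sided pyramid, base circumscribed radius ≈ 12.1 mm, apex at z ≈ 9.7 mm.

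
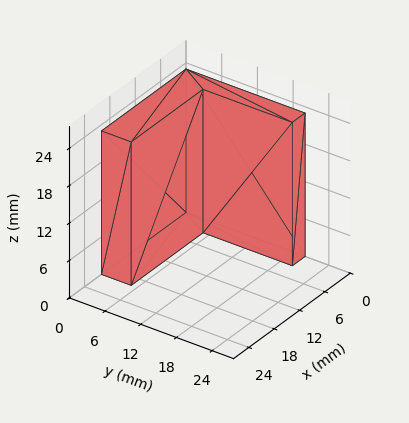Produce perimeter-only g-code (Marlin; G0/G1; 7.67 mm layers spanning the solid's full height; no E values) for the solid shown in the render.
Reading the render: the shape is an L-shaped prism: outer 20 × 20 mm, arm thicknesses ≈ 5 mm (horizontal) and 3 mm (vertical), extruded 23 mm in z (dimensions read to the nearest mm from the axis ticks). For the g-code, the solid's height is divided into equal slices at the stated Δz and each level perimeter traced with G1 moves after a G0 lift.

; perimeter-only toolpath
G21 ; units = mm
G90 ; absolute positioning
G28 ; home
; layer 1
G0 Z7.67
G0 X0.00 Y0.00
G1 X20.00 Y0.00
G1 X20.00 Y5.00
G1 X3.00 Y5.00
G1 X3.00 Y20.00
G1 X0.00 Y20.00
G1 X0.00 Y0.00
; layer 2
G0 Z15.33
G0 X0.00 Y0.00
G1 X20.00 Y0.00
G1 X20.00 Y5.00
G1 X3.00 Y5.00
G1 X3.00 Y20.00
G1 X0.00 Y20.00
G1 X0.00 Y0.00
; layer 3
G0 Z23.00
G0 X0.00 Y0.00
G1 X20.00 Y0.00
G1 X20.00 Y5.00
G1 X3.00 Y5.00
G1 X3.00 Y20.00
G1 X0.00 Y20.00
G1 X0.00 Y0.00
M2 ; end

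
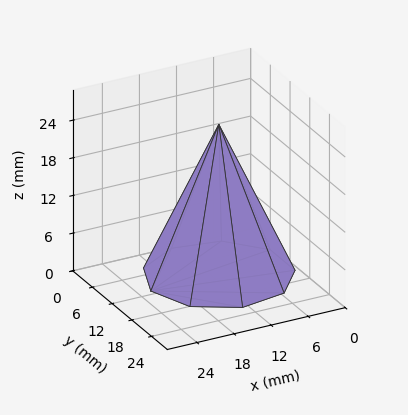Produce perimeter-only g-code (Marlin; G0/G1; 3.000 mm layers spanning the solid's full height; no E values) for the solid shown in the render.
Reading the render: the shape is a regular 9-sided pyramid, base circumscribed radius ≈ 11 mm, apex at z ≈ 24 mm (dimensions read to the nearest mm from the axis ticks). For the g-code, the solid's height is divided into equal slices at the stated Δz and each level perimeter traced with G1 moves after a G0 lift.

; perimeter-only toolpath
G21 ; units = mm
G90 ; absolute positioning
G28 ; home
; layer 1
G0 Z3.000
G0 X20.625 Y11.000
G1 X18.373 Y17.187
G1 X12.671 Y20.479
G1 X6.188 Y19.335
G1 X1.955 Y14.292
G1 X1.955 Y7.708
G1 X6.188 Y2.665
G1 X12.671 Y1.521
G1 X18.373 Y4.813
G1 X20.625 Y11.000
; layer 2
G0 Z6.000
G0 X19.250 Y11.000
G1 X17.319 Y16.303
G1 X12.433 Y19.125
G1 X6.875 Y18.145
G1 X3.247 Y13.822
G1 X3.247 Y8.178
G1 X6.875 Y3.856
G1 X12.433 Y2.875
G1 X17.319 Y5.697
G1 X19.250 Y11.000
; layer 3
G0 Z9.000
G0 X17.875 Y11.000
G1 X16.266 Y15.419
G1 X12.194 Y17.771
G1 X7.562 Y16.954
G1 X4.539 Y13.351
G1 X4.539 Y8.649
G1 X7.562 Y5.046
G1 X12.194 Y4.229
G1 X16.266 Y6.581
G1 X17.875 Y11.000
; layer 4
G0 Z12.000
G0 X16.500 Y11.000
G1 X15.213 Y14.536
G1 X11.955 Y16.416
G1 X8.250 Y15.763
G1 X5.832 Y12.881
G1 X5.832 Y9.119
G1 X8.250 Y6.237
G1 X11.955 Y5.583
G1 X15.213 Y7.465
G1 X16.500 Y11.000
; layer 5
G0 Z15.000
G0 X15.125 Y11.000
G1 X14.160 Y13.652
G1 X11.716 Y15.062
G1 X8.938 Y14.572
G1 X7.124 Y12.411
G1 X7.124 Y9.589
G1 X8.938 Y7.428
G1 X11.716 Y6.938
G1 X14.160 Y8.348
G1 X15.125 Y11.000
; layer 6
G0 Z18.000
G0 X13.750 Y11.000
G1 X13.107 Y12.768
G1 X11.477 Y13.708
G1 X9.625 Y13.381
G1 X8.416 Y11.941
G1 X8.416 Y10.059
G1 X9.625 Y8.618
G1 X11.477 Y8.292
G1 X13.107 Y9.232
G1 X13.750 Y11.000
; layer 7
G0 Z21.000
G0 X12.375 Y11.000
G1 X12.053 Y11.884
G1 X11.239 Y12.354
G1 X10.312 Y12.191
G1 X9.708 Y11.470
G1 X9.708 Y10.530
G1 X10.312 Y9.809
G1 X11.239 Y9.646
G1 X12.053 Y10.116
G1 X12.375 Y11.000
M2 ; end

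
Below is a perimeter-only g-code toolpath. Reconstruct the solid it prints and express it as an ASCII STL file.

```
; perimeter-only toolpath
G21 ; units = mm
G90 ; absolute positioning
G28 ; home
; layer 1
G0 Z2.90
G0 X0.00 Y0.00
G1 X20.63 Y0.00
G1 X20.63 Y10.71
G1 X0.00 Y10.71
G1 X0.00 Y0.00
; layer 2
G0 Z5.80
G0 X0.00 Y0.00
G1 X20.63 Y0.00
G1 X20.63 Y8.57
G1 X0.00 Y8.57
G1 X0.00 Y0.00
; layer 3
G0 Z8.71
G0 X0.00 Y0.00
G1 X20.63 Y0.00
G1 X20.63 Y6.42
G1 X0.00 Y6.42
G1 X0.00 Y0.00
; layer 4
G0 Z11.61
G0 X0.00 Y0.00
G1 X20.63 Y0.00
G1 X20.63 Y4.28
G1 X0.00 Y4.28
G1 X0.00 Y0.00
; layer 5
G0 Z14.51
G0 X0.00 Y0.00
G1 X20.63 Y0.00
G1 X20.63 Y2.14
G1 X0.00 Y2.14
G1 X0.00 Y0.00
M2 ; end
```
solid part
  facet normal 0.0000 0.0000 -1.0000
    outer loop
      vertex 20.63 12.85 0.00
      vertex 20.63 0.00 0.00
      vertex 0.00 0.00 0.00
    endloop
  endfacet
  facet normal 0.0000 0.0000 -1.0000
    outer loop
      vertex 0.00 12.85 0.00
      vertex 20.63 12.85 0.00
      vertex 0.00 0.00 0.00
    endloop
  endfacet
  facet normal 0.0000 -1.0000 0.0000
    outer loop
      vertex 0.00 0.00 0.00
      vertex 20.63 0.00 0.00
      vertex 20.63 0.00 17.41
    endloop
  endfacet
  facet normal 0.0000 -1.0000 0.0000
    outer loop
      vertex 0.00 0.00 0.00
      vertex 20.63 0.00 17.41
      vertex 0.00 0.00 17.41
    endloop
  endfacet
  facet normal 0.0000 0.8046 0.5938
    outer loop
      vertex 0.00 0.00 17.41
      vertex 20.63 0.00 17.41
      vertex 20.63 12.85 0.00
    endloop
  endfacet
  facet normal 0.0000 0.8046 0.5938
    outer loop
      vertex 0.00 0.00 17.41
      vertex 20.63 12.85 0.00
      vertex 0.00 12.85 0.00
    endloop
  endfacet
  facet normal -1.0000 0.0000 0.0000
    outer loop
      vertex 0.00 0.00 17.41
      vertex 0.00 12.85 0.00
      vertex 0.00 0.00 0.00
    endloop
  endfacet
  facet normal 1.0000 0.0000 0.0000
    outer loop
      vertex 20.63 0.00 0.00
      vertex 20.63 12.85 0.00
      vertex 20.63 0.00 17.41
    endloop
  endfacet
endsolid part

The G0 Z moves step by Δz≈2.90 mm. The G1 loops shrink linearly with z, so the solid tapers from its base footprint up to z≈17.4. Closing with a flat bottom cap and the tapered top and triangulating gives 8 facets — a wedge (ramp): 20.6 × 12.8 mm base, rising to 17.4 mm along the y=0 edge and sloping linearly to z=0 at y=12.8.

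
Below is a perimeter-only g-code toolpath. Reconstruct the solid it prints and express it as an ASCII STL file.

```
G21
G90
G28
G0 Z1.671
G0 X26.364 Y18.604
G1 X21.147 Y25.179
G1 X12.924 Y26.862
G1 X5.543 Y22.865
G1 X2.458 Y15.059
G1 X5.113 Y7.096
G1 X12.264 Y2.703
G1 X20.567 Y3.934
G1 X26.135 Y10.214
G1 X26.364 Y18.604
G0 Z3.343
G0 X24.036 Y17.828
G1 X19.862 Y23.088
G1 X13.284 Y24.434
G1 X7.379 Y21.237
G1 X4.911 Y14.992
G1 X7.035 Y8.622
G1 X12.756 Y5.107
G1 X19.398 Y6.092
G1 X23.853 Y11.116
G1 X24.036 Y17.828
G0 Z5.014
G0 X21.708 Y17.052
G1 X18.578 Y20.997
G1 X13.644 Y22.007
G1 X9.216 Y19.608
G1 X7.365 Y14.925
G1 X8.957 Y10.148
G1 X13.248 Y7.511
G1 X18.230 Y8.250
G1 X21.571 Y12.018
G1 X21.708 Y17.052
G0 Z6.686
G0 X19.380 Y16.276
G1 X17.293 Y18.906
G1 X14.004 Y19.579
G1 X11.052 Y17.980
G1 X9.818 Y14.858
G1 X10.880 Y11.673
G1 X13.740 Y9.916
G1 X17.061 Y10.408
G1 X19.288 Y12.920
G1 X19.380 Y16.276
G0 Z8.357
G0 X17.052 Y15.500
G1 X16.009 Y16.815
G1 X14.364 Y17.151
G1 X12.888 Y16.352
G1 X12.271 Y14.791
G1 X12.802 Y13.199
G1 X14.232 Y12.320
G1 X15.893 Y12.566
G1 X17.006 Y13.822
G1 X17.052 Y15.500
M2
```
solid part
  facet normal 0.0000 0.0000 -1.0000
    outer loop
      vertex 12.564 29.289 0.000
      vertex 22.431 27.270 0.000
      vertex 28.692 19.380 0.000
    endloop
  endfacet
  facet normal 0.0000 0.0000 -1.0000
    outer loop
      vertex 3.707 24.493 0.000
      vertex 12.564 29.289 0.000
      vertex 28.692 19.380 0.000
    endloop
  endfacet
  facet normal 0.0000 0.0000 -1.0000
    outer loop
      vertex 0.005 15.126 0.000
      vertex 3.707 24.493 0.000
      vertex 28.692 19.380 0.000
    endloop
  endfacet
  facet normal 0.0000 0.0000 -1.0000
    outer loop
      vertex 3.191 5.571 0.000
      vertex 0.005 15.126 0.000
      vertex 28.692 19.380 0.000
    endloop
  endfacet
  facet normal 0.0000 0.0000 -1.0000
    outer loop
      vertex 11.772 0.299 0.000
      vertex 3.191 5.571 0.000
      vertex 28.692 19.380 0.000
    endloop
  endfacet
  facet normal 0.0000 0.0000 -1.0000
    outer loop
      vertex 21.735 1.776 0.000
      vertex 11.772 0.299 0.000
      vertex 28.692 19.380 0.000
    endloop
  endfacet
  facet normal 0.0000 0.0000 -1.0000
    outer loop
      vertex 28.417 9.312 0.000
      vertex 21.735 1.776 0.000
      vertex 28.692 19.380 0.000
    endloop
  endfacet
  facet normal 0.4597 0.3648 0.8097
    outer loop
      vertex 28.692 19.380 0.000
      vertex 22.431 27.270 0.000
      vertex 14.724 14.724 10.029
    endloop
  endfacet
  facet normal 0.1177 0.5750 0.8097
    outer loop
      vertex 22.431 27.270 0.000
      vertex 12.564 29.289 0.000
      vertex 14.724 14.724 10.029
    endloop
  endfacet
  facet normal -0.2795 0.5161 0.8097
    outer loop
      vertex 12.564 29.289 0.000
      vertex 3.707 24.493 0.000
      vertex 14.724 14.724 10.029
    endloop
  endfacet
  facet normal -0.5458 0.2157 0.8097
    outer loop
      vertex 3.707 24.493 0.000
      vertex 0.005 15.126 0.000
      vertex 14.724 14.724 10.029
    endloop
  endfacet
  facet normal -0.5568 -0.1856 0.8097
    outer loop
      vertex 0.005 15.126 0.000
      vertex 3.191 5.571 0.000
      vertex 14.724 14.724 10.029
    endloop
  endfacet
  facet normal -0.3072 -0.5001 0.8097
    outer loop
      vertex 3.191 5.571 0.000
      vertex 11.772 0.299 0.000
      vertex 14.724 14.724 10.029
    endloop
  endfacet
  facet normal 0.0861 -0.5805 0.8097
    outer loop
      vertex 11.772 0.299 0.000
      vertex 21.735 1.776 0.000
      vertex 14.724 14.724 10.029
    endloop
  endfacet
  facet normal 0.4391 -0.3894 0.8097
    outer loop
      vertex 21.735 1.776 0.000
      vertex 28.417 9.312 0.000
      vertex 14.724 14.724 10.029
    endloop
  endfacet
  facet normal 0.5867 -0.0160 0.8097
    outer loop
      vertex 28.417 9.312 0.000
      vertex 28.692 19.380 0.000
      vertex 14.724 14.724 10.029
    endloop
  endfacet
endsolid part

The G0 Z moves step by Δz≈1.671 mm. The G1 loops shrink linearly with z, so the solid tapers from its base footprint up to z≈10. Closing with a flat bottom cap and the tapered top and triangulating gives 16 facets — a regular 9-sided pyramid, base circumscribed radius ≈ 14.7 mm, apex at z ≈ 10 mm.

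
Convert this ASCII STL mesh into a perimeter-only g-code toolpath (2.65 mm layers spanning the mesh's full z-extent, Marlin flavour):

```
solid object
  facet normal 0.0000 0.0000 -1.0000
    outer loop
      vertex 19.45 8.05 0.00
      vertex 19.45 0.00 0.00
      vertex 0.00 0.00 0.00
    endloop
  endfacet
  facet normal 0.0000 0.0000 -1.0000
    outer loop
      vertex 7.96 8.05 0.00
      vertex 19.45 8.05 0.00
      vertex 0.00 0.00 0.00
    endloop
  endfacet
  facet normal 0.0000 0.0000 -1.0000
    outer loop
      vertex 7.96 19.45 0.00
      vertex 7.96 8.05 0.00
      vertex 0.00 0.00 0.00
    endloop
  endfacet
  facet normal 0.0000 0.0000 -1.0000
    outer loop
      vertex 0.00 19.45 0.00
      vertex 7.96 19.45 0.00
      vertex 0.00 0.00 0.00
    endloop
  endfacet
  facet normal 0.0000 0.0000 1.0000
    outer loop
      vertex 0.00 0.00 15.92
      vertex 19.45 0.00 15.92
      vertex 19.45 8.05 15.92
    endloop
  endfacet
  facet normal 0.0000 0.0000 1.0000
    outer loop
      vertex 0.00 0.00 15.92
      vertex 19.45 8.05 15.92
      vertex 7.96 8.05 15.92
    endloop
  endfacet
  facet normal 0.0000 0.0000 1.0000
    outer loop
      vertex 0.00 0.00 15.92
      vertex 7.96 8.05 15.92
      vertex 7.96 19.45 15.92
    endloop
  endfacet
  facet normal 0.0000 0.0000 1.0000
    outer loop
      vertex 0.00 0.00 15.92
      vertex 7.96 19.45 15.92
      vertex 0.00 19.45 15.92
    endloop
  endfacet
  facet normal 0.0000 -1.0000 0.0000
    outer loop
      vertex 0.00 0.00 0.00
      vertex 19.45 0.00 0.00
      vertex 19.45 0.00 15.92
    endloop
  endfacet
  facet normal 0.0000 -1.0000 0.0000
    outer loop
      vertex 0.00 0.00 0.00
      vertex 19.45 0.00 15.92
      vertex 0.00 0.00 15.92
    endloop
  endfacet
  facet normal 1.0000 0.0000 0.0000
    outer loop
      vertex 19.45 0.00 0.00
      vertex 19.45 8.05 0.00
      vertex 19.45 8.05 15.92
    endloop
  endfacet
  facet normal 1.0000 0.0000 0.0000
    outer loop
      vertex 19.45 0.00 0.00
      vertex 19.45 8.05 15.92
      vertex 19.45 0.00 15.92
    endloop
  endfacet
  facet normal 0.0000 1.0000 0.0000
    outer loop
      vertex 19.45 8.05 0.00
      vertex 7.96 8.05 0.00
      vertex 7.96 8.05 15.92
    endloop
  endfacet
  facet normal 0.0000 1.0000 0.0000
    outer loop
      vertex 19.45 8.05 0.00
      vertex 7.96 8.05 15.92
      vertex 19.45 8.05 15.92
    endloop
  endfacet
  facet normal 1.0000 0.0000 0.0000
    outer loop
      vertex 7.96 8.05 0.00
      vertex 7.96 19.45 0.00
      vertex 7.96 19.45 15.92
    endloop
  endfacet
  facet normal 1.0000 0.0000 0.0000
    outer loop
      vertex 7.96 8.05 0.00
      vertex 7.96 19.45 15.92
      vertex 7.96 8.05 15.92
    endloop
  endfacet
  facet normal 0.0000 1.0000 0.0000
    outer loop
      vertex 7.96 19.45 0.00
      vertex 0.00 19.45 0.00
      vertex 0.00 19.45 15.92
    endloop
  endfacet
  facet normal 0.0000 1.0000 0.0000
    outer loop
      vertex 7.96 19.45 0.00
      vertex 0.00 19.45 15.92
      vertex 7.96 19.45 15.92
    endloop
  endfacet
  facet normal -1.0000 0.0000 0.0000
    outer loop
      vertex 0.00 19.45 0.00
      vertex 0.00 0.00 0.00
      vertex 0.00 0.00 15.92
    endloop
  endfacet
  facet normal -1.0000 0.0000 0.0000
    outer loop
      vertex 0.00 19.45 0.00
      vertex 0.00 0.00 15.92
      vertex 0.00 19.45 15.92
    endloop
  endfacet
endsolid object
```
; perimeter-only toolpath
G21 ; units = mm
G90 ; absolute positioning
G28 ; home
; layer 1
G0 Z2.65
G0 X0.00 Y0.00
G1 X19.45 Y0.00
G1 X19.45 Y8.05
G1 X7.96 Y8.05
G1 X7.96 Y19.45
G1 X0.00 Y19.45
G1 X0.00 Y0.00
; layer 2
G0 Z5.31
G0 X0.00 Y0.00
G1 X19.45 Y0.00
G1 X19.45 Y8.05
G1 X7.96 Y8.05
G1 X7.96 Y19.45
G1 X0.00 Y19.45
G1 X0.00 Y0.00
; layer 3
G0 Z7.96
G0 X0.00 Y0.00
G1 X19.45 Y0.00
G1 X19.45 Y8.05
G1 X7.96 Y8.05
G1 X7.96 Y19.45
G1 X0.00 Y19.45
G1 X0.00 Y0.00
; layer 4
G0 Z10.61
G0 X0.00 Y0.00
G1 X19.45 Y0.00
G1 X19.45 Y8.05
G1 X7.96 Y8.05
G1 X7.96 Y19.45
G1 X0.00 Y19.45
G1 X0.00 Y0.00
; layer 5
G0 Z13.27
G0 X0.00 Y0.00
G1 X19.45 Y0.00
G1 X19.45 Y8.05
G1 X7.96 Y8.05
G1 X7.96 Y19.45
G1 X0.00 Y19.45
G1 X0.00 Y0.00
; layer 6
G0 Z15.92
G0 X0.00 Y0.00
G1 X19.45 Y0.00
G1 X19.45 Y8.05
G1 X7.96 Y8.05
G1 X7.96 Y19.45
G1 X0.00 Y19.45
G1 X0.00 Y0.00
M2 ; end

The solid is an L-shaped prism: outer 19.4 × 19.4 mm, arm thicknesses ≈ 8.05 mm (horizontal) and 7.96 mm (vertical), extruded 15.9 mm in z. Slicing at Δz = 2.65 mm — 6 equal slices spanning the solid's height, so layer i sits at z = i·h/6 — gives 6 non-empty perimeters. Each is a 6-segment closed polygon; G0 lifts to the layer z and rapids to the start vertex, then G1 traces the edges.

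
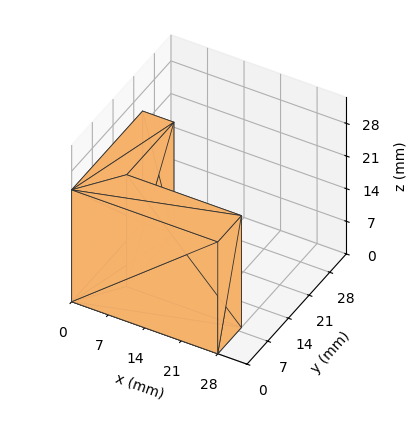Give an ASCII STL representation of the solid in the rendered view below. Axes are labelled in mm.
Reading the render: the shape is an L-shaped prism: outer 28 × 24 mm, arm thicknesses ≈ 8 mm (horizontal) and 6 mm (vertical), extruded 24 mm in z (dimensions read to the nearest mm from the axis ticks). For the STL, each face is triangulated and given an outward normal.

solid part
  facet normal 0.0000 0.0000 -1.0000
    outer loop
      vertex 28.0 8.0 0.0
      vertex 28.0 0.0 0.0
      vertex 0.0 0.0 0.0
    endloop
  endfacet
  facet normal 0.0000 0.0000 -1.0000
    outer loop
      vertex 6.0 8.0 0.0
      vertex 28.0 8.0 0.0
      vertex 0.0 0.0 0.0
    endloop
  endfacet
  facet normal 0.0000 0.0000 -1.0000
    outer loop
      vertex 6.0 24.0 0.0
      vertex 6.0 8.0 0.0
      vertex 0.0 0.0 0.0
    endloop
  endfacet
  facet normal 0.0000 0.0000 -1.0000
    outer loop
      vertex 0.0 24.0 0.0
      vertex 6.0 24.0 0.0
      vertex 0.0 0.0 0.0
    endloop
  endfacet
  facet normal 0.0000 0.0000 1.0000
    outer loop
      vertex 0.0 0.0 24.0
      vertex 28.0 0.0 24.0
      vertex 28.0 8.0 24.0
    endloop
  endfacet
  facet normal 0.0000 0.0000 1.0000
    outer loop
      vertex 0.0 0.0 24.0
      vertex 28.0 8.0 24.0
      vertex 6.0 8.0 24.0
    endloop
  endfacet
  facet normal 0.0000 0.0000 1.0000
    outer loop
      vertex 0.0 0.0 24.0
      vertex 6.0 8.0 24.0
      vertex 6.0 24.0 24.0
    endloop
  endfacet
  facet normal 0.0000 0.0000 1.0000
    outer loop
      vertex 0.0 0.0 24.0
      vertex 6.0 24.0 24.0
      vertex 0.0 24.0 24.0
    endloop
  endfacet
  facet normal 0.0000 -1.0000 0.0000
    outer loop
      vertex 0.0 0.0 0.0
      vertex 28.0 0.0 0.0
      vertex 28.0 0.0 24.0
    endloop
  endfacet
  facet normal 0.0000 -1.0000 0.0000
    outer loop
      vertex 0.0 0.0 0.0
      vertex 28.0 0.0 24.0
      vertex 0.0 0.0 24.0
    endloop
  endfacet
  facet normal 1.0000 0.0000 0.0000
    outer loop
      vertex 28.0 0.0 0.0
      vertex 28.0 8.0 0.0
      vertex 28.0 8.0 24.0
    endloop
  endfacet
  facet normal 1.0000 0.0000 0.0000
    outer loop
      vertex 28.0 0.0 0.0
      vertex 28.0 8.0 24.0
      vertex 28.0 0.0 24.0
    endloop
  endfacet
  facet normal 0.0000 1.0000 0.0000
    outer loop
      vertex 28.0 8.0 0.0
      vertex 6.0 8.0 0.0
      vertex 6.0 8.0 24.0
    endloop
  endfacet
  facet normal 0.0000 1.0000 0.0000
    outer loop
      vertex 28.0 8.0 0.0
      vertex 6.0 8.0 24.0
      vertex 28.0 8.0 24.0
    endloop
  endfacet
  facet normal 1.0000 0.0000 0.0000
    outer loop
      vertex 6.0 8.0 0.0
      vertex 6.0 24.0 0.0
      vertex 6.0 24.0 24.0
    endloop
  endfacet
  facet normal 1.0000 0.0000 0.0000
    outer loop
      vertex 6.0 8.0 0.0
      vertex 6.0 24.0 24.0
      vertex 6.0 8.0 24.0
    endloop
  endfacet
  facet normal 0.0000 1.0000 0.0000
    outer loop
      vertex 6.0 24.0 0.0
      vertex 0.0 24.0 0.0
      vertex 0.0 24.0 24.0
    endloop
  endfacet
  facet normal 0.0000 1.0000 0.0000
    outer loop
      vertex 6.0 24.0 0.0
      vertex 0.0 24.0 24.0
      vertex 6.0 24.0 24.0
    endloop
  endfacet
  facet normal -1.0000 0.0000 0.0000
    outer loop
      vertex 0.0 24.0 0.0
      vertex 0.0 0.0 0.0
      vertex 0.0 0.0 24.0
    endloop
  endfacet
  facet normal -1.0000 0.0000 0.0000
    outer loop
      vertex 0.0 24.0 0.0
      vertex 0.0 0.0 24.0
      vertex 0.0 24.0 24.0
    endloop
  endfacet
endsolid part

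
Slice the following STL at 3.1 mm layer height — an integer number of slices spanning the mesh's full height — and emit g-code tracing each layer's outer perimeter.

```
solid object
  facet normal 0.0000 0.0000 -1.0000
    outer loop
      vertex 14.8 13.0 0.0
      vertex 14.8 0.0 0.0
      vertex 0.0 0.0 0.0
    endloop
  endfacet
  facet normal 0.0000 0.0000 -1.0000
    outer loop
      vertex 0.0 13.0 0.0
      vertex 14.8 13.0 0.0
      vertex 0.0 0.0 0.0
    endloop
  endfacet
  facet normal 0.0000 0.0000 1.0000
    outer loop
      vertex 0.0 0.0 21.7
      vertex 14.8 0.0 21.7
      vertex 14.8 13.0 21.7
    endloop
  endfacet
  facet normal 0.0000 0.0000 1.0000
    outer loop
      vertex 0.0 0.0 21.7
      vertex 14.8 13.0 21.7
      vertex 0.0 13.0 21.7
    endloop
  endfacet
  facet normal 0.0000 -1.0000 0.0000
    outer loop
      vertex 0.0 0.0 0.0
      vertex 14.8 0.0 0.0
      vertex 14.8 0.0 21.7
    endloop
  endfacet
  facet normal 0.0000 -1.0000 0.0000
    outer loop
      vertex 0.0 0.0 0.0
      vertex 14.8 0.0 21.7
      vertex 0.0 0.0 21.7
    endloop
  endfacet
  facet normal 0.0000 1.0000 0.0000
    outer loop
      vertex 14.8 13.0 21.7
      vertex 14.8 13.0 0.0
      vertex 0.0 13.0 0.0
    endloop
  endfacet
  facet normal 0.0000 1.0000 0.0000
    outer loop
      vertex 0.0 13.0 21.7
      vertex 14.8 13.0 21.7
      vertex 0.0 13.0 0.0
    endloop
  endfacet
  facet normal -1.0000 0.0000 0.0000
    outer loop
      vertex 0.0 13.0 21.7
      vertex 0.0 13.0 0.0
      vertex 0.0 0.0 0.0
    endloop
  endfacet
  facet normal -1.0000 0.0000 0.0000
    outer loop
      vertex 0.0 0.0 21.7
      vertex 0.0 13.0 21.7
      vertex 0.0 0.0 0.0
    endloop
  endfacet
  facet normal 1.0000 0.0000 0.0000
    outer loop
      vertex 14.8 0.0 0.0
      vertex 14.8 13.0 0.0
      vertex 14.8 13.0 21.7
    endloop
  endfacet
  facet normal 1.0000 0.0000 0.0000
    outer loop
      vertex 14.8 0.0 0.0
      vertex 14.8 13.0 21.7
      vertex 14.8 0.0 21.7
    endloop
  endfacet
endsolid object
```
; perimeter-only toolpath
G21 ; units = mm
G90 ; absolute positioning
G28 ; home
; layer 1
G0 Z3.1
G0 X0.0 Y0.0
G1 X14.8 Y0.0
G1 X14.8 Y13.0
G1 X0.0 Y13.0
G1 X0.0 Y0.0
; layer 2
G0 Z6.2
G0 X0.0 Y0.0
G1 X14.8 Y0.0
G1 X14.8 Y13.0
G1 X0.0 Y13.0
G1 X0.0 Y0.0
; layer 3
G0 Z9.3
G0 X0.0 Y0.0
G1 X14.8 Y0.0
G1 X14.8 Y13.0
G1 X0.0 Y13.0
G1 X0.0 Y0.0
; layer 4
G0 Z12.4
G0 X0.0 Y0.0
G1 X14.8 Y0.0
G1 X14.8 Y13.0
G1 X0.0 Y13.0
G1 X0.0 Y0.0
; layer 5
G0 Z15.5
G0 X0.0 Y0.0
G1 X14.8 Y0.0
G1 X14.8 Y13.0
G1 X0.0 Y13.0
G1 X0.0 Y0.0
; layer 6
G0 Z18.6
G0 X0.0 Y0.0
G1 X14.8 Y0.0
G1 X14.8 Y13.0
G1 X0.0 Y13.0
G1 X0.0 Y0.0
; layer 7
G0 Z21.7
G0 X0.0 Y0.0
G1 X14.8 Y0.0
G1 X14.8 Y13.0
G1 X0.0 Y13.0
G1 X0.0 Y0.0
M2 ; end

The solid is a rectangular box, roughly 14.8 × 13 mm footprint and 21.7 mm tall. Slicing at Δz = 3.1 mm — 7 equal slices spanning the solid's height, so layer i sits at z = i·h/7 — gives 7 non-empty perimeters. Each is a 4-segment closed polygon; G0 lifts to the layer z and rapids to the start vertex, then G1 traces the edges.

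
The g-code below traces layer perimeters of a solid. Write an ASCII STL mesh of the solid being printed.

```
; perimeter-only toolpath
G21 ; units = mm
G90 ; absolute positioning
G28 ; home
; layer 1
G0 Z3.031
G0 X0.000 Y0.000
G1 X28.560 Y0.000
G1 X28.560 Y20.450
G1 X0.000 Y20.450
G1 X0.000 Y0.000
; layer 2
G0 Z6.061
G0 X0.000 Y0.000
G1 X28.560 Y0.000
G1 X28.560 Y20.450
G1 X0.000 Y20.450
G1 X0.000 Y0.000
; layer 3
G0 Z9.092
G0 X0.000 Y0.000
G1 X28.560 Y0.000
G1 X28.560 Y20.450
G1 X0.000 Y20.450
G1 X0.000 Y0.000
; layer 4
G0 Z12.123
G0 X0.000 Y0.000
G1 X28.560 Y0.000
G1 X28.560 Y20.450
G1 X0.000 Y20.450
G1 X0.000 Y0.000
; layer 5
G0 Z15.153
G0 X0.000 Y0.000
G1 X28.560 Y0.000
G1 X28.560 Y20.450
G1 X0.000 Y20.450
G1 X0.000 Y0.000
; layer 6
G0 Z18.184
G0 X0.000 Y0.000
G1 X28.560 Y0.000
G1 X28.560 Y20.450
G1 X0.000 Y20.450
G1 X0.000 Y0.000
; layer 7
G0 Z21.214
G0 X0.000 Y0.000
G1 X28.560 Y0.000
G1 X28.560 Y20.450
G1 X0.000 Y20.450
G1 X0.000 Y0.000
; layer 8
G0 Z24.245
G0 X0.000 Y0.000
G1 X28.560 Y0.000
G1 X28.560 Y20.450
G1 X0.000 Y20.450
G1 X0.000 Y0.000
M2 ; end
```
solid part
  facet normal 0.0000 0.0000 -1.0000
    outer loop
      vertex 28.560 20.450 0.000
      vertex 28.560 0.000 0.000
      vertex 0.000 0.000 0.000
    endloop
  endfacet
  facet normal 0.0000 0.0000 -1.0000
    outer loop
      vertex 0.000 20.450 0.000
      vertex 28.560 20.450 0.000
      vertex 0.000 0.000 0.000
    endloop
  endfacet
  facet normal 0.0000 0.0000 1.0000
    outer loop
      vertex 0.000 0.000 24.245
      vertex 28.560 0.000 24.245
      vertex 28.560 20.450 24.245
    endloop
  endfacet
  facet normal 0.0000 0.0000 1.0000
    outer loop
      vertex 0.000 0.000 24.245
      vertex 28.560 20.450 24.245
      vertex 0.000 20.450 24.245
    endloop
  endfacet
  facet normal 0.0000 -1.0000 0.0000
    outer loop
      vertex 0.000 0.000 0.000
      vertex 28.560 0.000 0.000
      vertex 28.560 0.000 24.245
    endloop
  endfacet
  facet normal 0.0000 -1.0000 0.0000
    outer loop
      vertex 0.000 0.000 0.000
      vertex 28.560 0.000 24.245
      vertex 0.000 0.000 24.245
    endloop
  endfacet
  facet normal 0.0000 1.0000 0.0000
    outer loop
      vertex 28.560 20.450 24.245
      vertex 28.560 20.450 0.000
      vertex 0.000 20.450 0.000
    endloop
  endfacet
  facet normal 0.0000 1.0000 0.0000
    outer loop
      vertex 0.000 20.450 24.245
      vertex 28.560 20.450 24.245
      vertex 0.000 20.450 0.000
    endloop
  endfacet
  facet normal -1.0000 0.0000 0.0000
    outer loop
      vertex 0.000 20.450 24.245
      vertex 0.000 20.450 0.000
      vertex 0.000 0.000 0.000
    endloop
  endfacet
  facet normal -1.0000 0.0000 0.0000
    outer loop
      vertex 0.000 0.000 24.245
      vertex 0.000 20.450 24.245
      vertex 0.000 0.000 0.000
    endloop
  endfacet
  facet normal 1.0000 0.0000 0.0000
    outer loop
      vertex 28.560 0.000 0.000
      vertex 28.560 20.450 0.000
      vertex 28.560 20.450 24.245
    endloop
  endfacet
  facet normal 1.0000 0.0000 0.0000
    outer loop
      vertex 28.560 0.000 0.000
      vertex 28.560 20.450 24.245
      vertex 28.560 0.000 24.245
    endloop
  endfacet
endsolid part

The G0 Z moves step by Δz≈3.031 mm. Every layer's G1 loop is the same polygon, so the solid is a straight extrusion of it from z=0 to z≈24.2. Closing with flat bottom and top caps and triangulating gives 12 facets — a rectangular box, roughly 28.6 × 20.4 mm footprint and 24.2 mm tall.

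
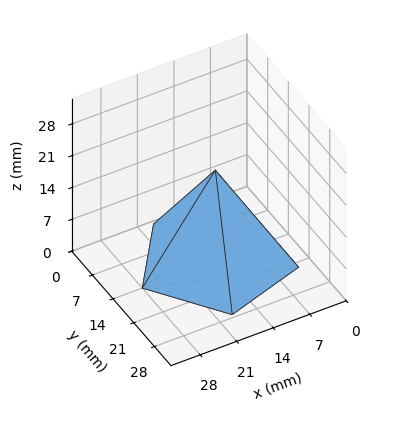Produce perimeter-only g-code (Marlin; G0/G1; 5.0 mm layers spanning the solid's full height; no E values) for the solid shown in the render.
Reading the render: the shape is a regular 5-sided pyramid, base circumscribed radius ≈ 14 mm, apex at z ≈ 20 mm (dimensions read to the nearest mm from the axis ticks). For the g-code, the solid's height is divided into equal slices at the stated Δz and each level perimeter traced with G1 moves after a G0 lift.

; perimeter-only toolpath
G21 ; units = mm
G90 ; absolute positioning
G28 ; home
; layer 1
G0 Z5.0
G0 X24.5 Y14.0
G1 X17.2 Y24.0
G1 X5.5 Y20.1
G1 X5.5 Y7.8
G1 X17.2 Y4.0
G1 X24.5 Y14.0
; layer 2
G0 Z10.0
G0 X21.0 Y14.0
G1 X16.1 Y20.6
G1 X8.3 Y18.1
G1 X8.3 Y9.9
G1 X16.1 Y7.3
G1 X21.0 Y14.0
; layer 3
G0 Z15.0
G0 X17.5 Y14.0
G1 X15.1 Y17.3
G1 X11.2 Y16.1
G1 X11.2 Y11.9
G1 X15.1 Y10.7
G1 X17.5 Y14.0
M2 ; end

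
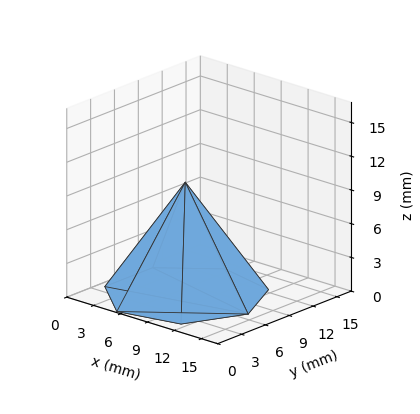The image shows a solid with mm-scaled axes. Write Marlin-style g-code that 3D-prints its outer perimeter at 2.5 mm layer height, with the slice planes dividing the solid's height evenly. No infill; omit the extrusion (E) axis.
Reading the render: the shape is a regular 7-sided pyramid, base circumscribed radius ≈ 7 mm, apex at z ≈ 10 mm (dimensions read to the nearest mm from the axis ticks). For the g-code, the solid's height is divided into equal slices at the stated Δz and each level perimeter traced with G1 moves after a G0 lift.

; perimeter-only toolpath
G21 ; units = mm
G90 ; absolute positioning
G28 ; home
; layer 1
G0 Z2.5
G0 X12.2 Y7.0
G1 X10.3 Y11.1
G1 X5.8 Y12.1
G1 X2.3 Y9.2
G1 X2.3 Y4.8
G1 X5.8 Y1.9
G1 X10.3 Y2.9
G1 X12.2 Y7.0
; layer 2
G0 Z5.0
G0 X10.5 Y7.0
G1 X9.2 Y9.8
G1 X6.2 Y10.4
G1 X3.9 Y8.5
G1 X3.9 Y5.5
G1 X6.2 Y3.6
G1 X9.2 Y4.2
G1 X10.5 Y7.0
; layer 3
G0 Z7.5
G0 X8.8 Y7.0
G1 X8.1 Y8.4
G1 X6.6 Y8.7
G1 X5.4 Y7.8
G1 X5.4 Y6.2
G1 X6.6 Y5.3
G1 X8.1 Y5.6
G1 X8.8 Y7.0
M2 ; end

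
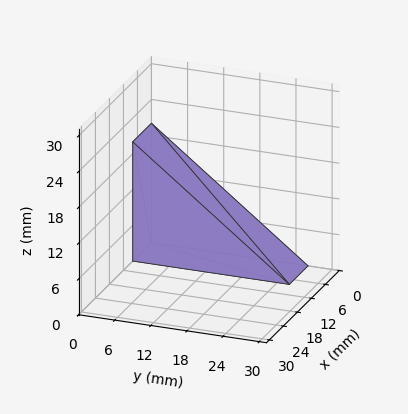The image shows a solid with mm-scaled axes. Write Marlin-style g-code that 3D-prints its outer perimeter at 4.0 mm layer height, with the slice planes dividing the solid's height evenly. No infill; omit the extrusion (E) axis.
Reading the render: the shape is a wedge (ramp): 8 × 26 mm base, rising to 20 mm along the y=0 edge and sloping linearly to z=0 at y=26 (dimensions read to the nearest mm from the axis ticks). For the g-code, the solid's height is divided into equal slices at the stated Δz and each level perimeter traced with G1 moves after a G0 lift.

; perimeter-only toolpath
G21 ; units = mm
G90 ; absolute positioning
G28 ; home
; layer 1
G0 Z4.0
G0 X0.0 Y0.0
G1 X8.0 Y0.0
G1 X8.0 Y20.8
G1 X0.0 Y20.8
G1 X0.0 Y0.0
; layer 2
G0 Z8.0
G0 X0.0 Y0.0
G1 X8.0 Y0.0
G1 X8.0 Y15.6
G1 X0.0 Y15.6
G1 X0.0 Y0.0
; layer 3
G0 Z12.0
G0 X0.0 Y0.0
G1 X8.0 Y0.0
G1 X8.0 Y10.4
G1 X0.0 Y10.4
G1 X0.0 Y0.0
; layer 4
G0 Z16.0
G0 X0.0 Y0.0
G1 X8.0 Y0.0
G1 X8.0 Y5.2
G1 X0.0 Y5.2
G1 X0.0 Y0.0
M2 ; end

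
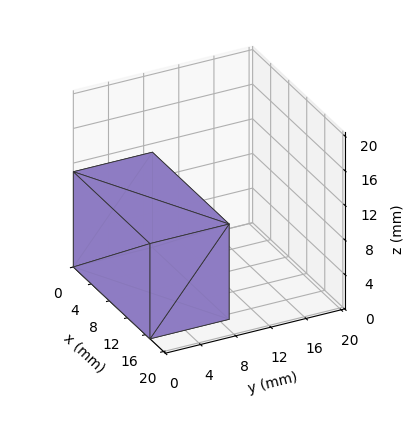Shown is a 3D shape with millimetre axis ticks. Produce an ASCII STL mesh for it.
Reading the render: the shape is a rectangular box, roughly 17 × 9 mm footprint and 11 mm tall (dimensions read to the nearest mm from the axis ticks). For the STL, each face is triangulated and given an outward normal.

solid part
  facet normal 0.0000 0.0000 -1.0000
    outer loop
      vertex 17.000 9.000 0.000
      vertex 17.000 0.000 0.000
      vertex 0.000 0.000 0.000
    endloop
  endfacet
  facet normal 0.0000 0.0000 -1.0000
    outer loop
      vertex 0.000 9.000 0.000
      vertex 17.000 9.000 0.000
      vertex 0.000 0.000 0.000
    endloop
  endfacet
  facet normal 0.0000 0.0000 1.0000
    outer loop
      vertex 0.000 0.000 11.000
      vertex 17.000 0.000 11.000
      vertex 17.000 9.000 11.000
    endloop
  endfacet
  facet normal 0.0000 0.0000 1.0000
    outer loop
      vertex 0.000 0.000 11.000
      vertex 17.000 9.000 11.000
      vertex 0.000 9.000 11.000
    endloop
  endfacet
  facet normal 0.0000 -1.0000 0.0000
    outer loop
      vertex 0.000 0.000 0.000
      vertex 17.000 0.000 0.000
      vertex 17.000 0.000 11.000
    endloop
  endfacet
  facet normal 0.0000 -1.0000 0.0000
    outer loop
      vertex 0.000 0.000 0.000
      vertex 17.000 0.000 11.000
      vertex 0.000 0.000 11.000
    endloop
  endfacet
  facet normal 0.0000 1.0000 0.0000
    outer loop
      vertex 17.000 9.000 11.000
      vertex 17.000 9.000 0.000
      vertex 0.000 9.000 0.000
    endloop
  endfacet
  facet normal 0.0000 1.0000 0.0000
    outer loop
      vertex 0.000 9.000 11.000
      vertex 17.000 9.000 11.000
      vertex 0.000 9.000 0.000
    endloop
  endfacet
  facet normal -1.0000 0.0000 0.0000
    outer loop
      vertex 0.000 9.000 11.000
      vertex 0.000 9.000 0.000
      vertex 0.000 0.000 0.000
    endloop
  endfacet
  facet normal -1.0000 0.0000 0.0000
    outer loop
      vertex 0.000 0.000 11.000
      vertex 0.000 9.000 11.000
      vertex 0.000 0.000 0.000
    endloop
  endfacet
  facet normal 1.0000 0.0000 0.0000
    outer loop
      vertex 17.000 0.000 0.000
      vertex 17.000 9.000 0.000
      vertex 17.000 9.000 11.000
    endloop
  endfacet
  facet normal 1.0000 0.0000 0.0000
    outer loop
      vertex 17.000 0.000 0.000
      vertex 17.000 9.000 11.000
      vertex 17.000 0.000 11.000
    endloop
  endfacet
endsolid part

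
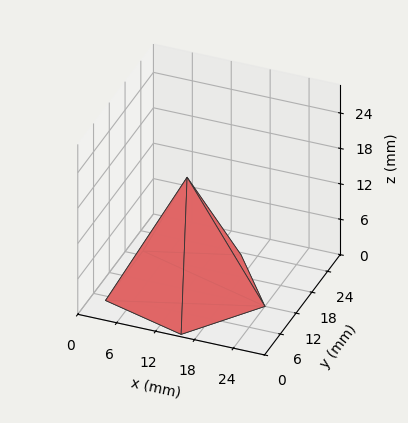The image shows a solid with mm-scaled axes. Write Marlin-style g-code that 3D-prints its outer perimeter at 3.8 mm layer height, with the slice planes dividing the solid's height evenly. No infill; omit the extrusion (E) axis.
Reading the render: the shape is a regular 5-sided pyramid, base circumscribed radius ≈ 12 mm, apex at z ≈ 19 mm (dimensions read to the nearest mm from the axis ticks). For the g-code, the solid's height is divided into equal slices at the stated Δz and each level perimeter traced with G1 moves after a G0 lift.

; perimeter-only toolpath
G21 ; units = mm
G90 ; absolute positioning
G28 ; home
; layer 1
G0 Z3.8
G0 X21.6 Y12.0
G1 X15.0 Y21.1
G1 X4.2 Y17.7
G1 X4.2 Y6.3
G1 X15.0 Y2.9
G1 X21.6 Y12.0
; layer 2
G0 Z7.6
G0 X19.2 Y12.0
G1 X14.2 Y18.8
G1 X6.2 Y16.3
G1 X6.2 Y7.7
G1 X14.2 Y5.2
G1 X19.2 Y12.0
; layer 3
G0 Z11.4
G0 X16.8 Y12.0
G1 X13.5 Y16.6
G1 X8.1 Y14.8
G1 X8.1 Y9.2
G1 X13.5 Y7.4
G1 X16.8 Y12.0
; layer 4
G0 Z15.2
G0 X14.4 Y12.0
G1 X12.7 Y14.3
G1 X10.1 Y13.4
G1 X10.1 Y10.6
G1 X12.7 Y9.7
G1 X14.4 Y12.0
M2 ; end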